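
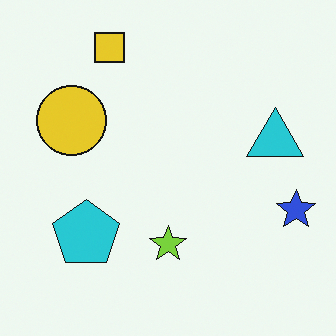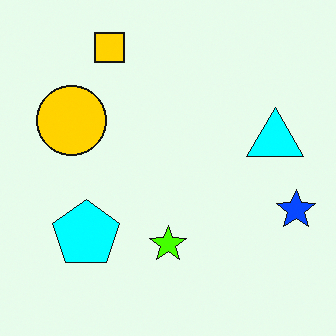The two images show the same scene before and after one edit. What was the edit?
The second image is the first made much more vivid (saturation change).

All colors are more vivid — a global saturation change.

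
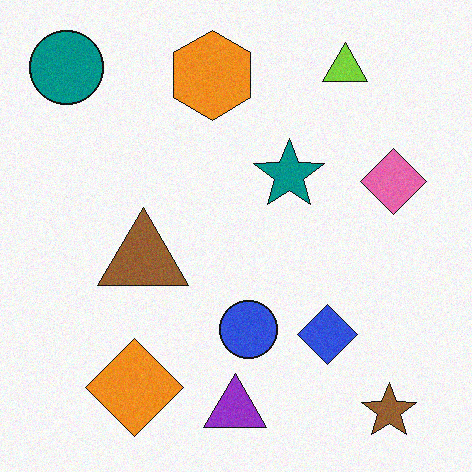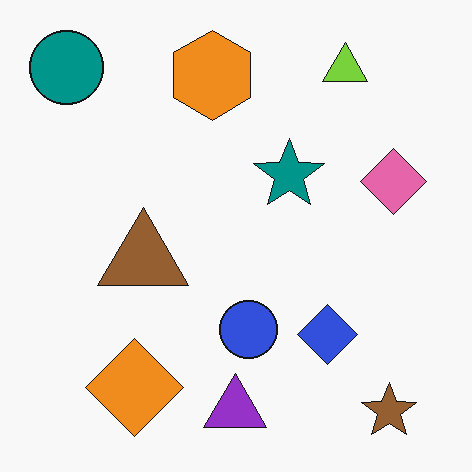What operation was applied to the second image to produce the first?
This is the original image degraded with subtle gaussian noise.

Random speckle covers the whole image, including the flat background.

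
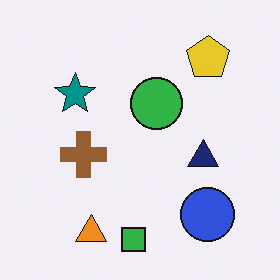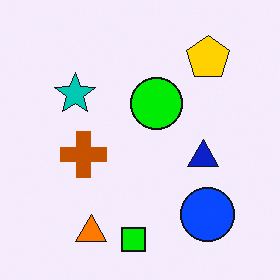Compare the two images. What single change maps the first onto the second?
The transformation is: made much more vivid (saturation change).

All colors are more vivid — a global saturation change.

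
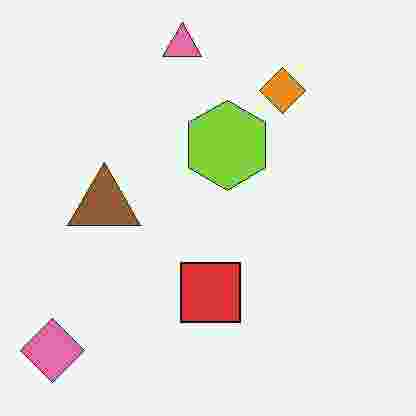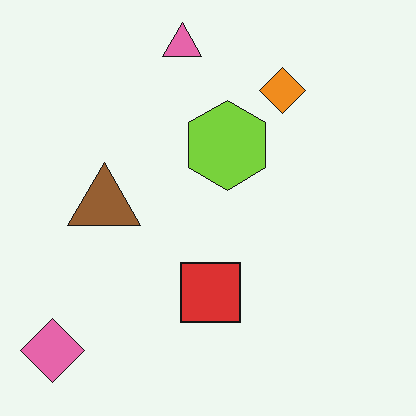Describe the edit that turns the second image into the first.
The image was degraded with heavy JPEG compression.

Blocky 8×8 compression artifacts appear around shape edges and the flat background shows ringing — characteristic JPEG degradation.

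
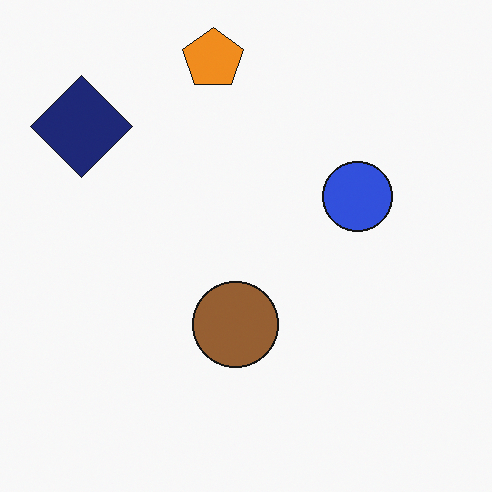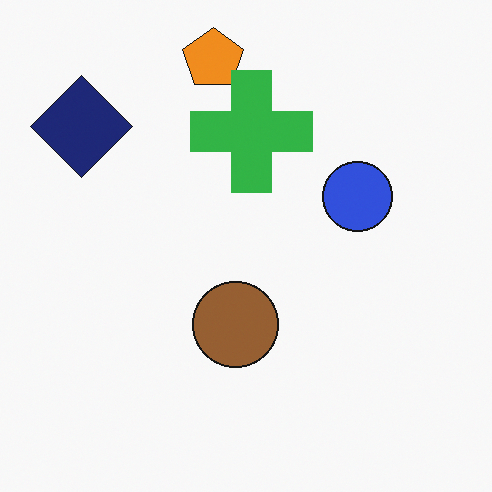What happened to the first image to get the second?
It was overlaid with an additional green cross.

A green cross appears in the second image that is absent from the first.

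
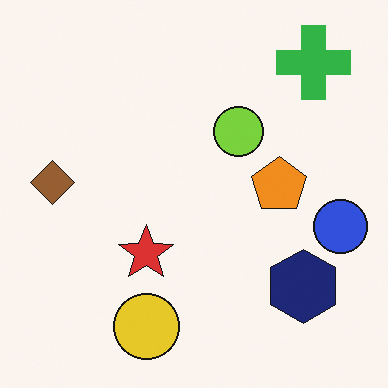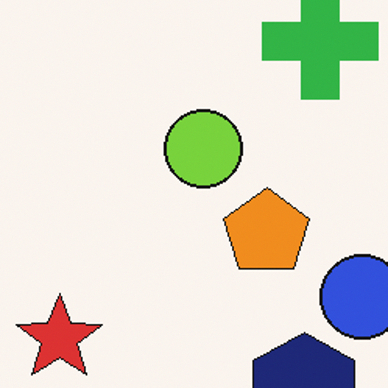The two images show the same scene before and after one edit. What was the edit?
The second image is the first cropped to a modestly smaller region and rescaled.

The visible shapes are larger and the field of view is narrower; shapes near the original edges may be partly or wholly outside the frame — a crop-and-rescale.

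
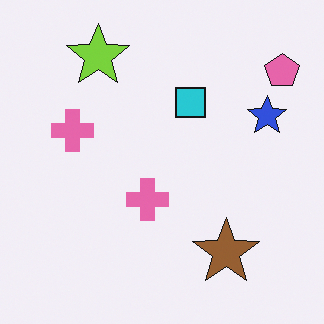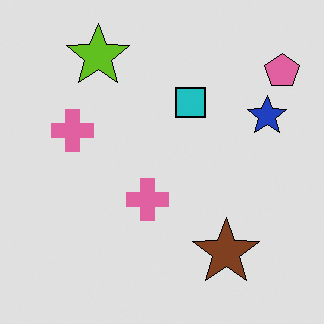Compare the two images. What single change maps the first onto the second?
It was posterized to a reduced palette.

Each flat color has snapped to a coarser quantized level — most visibly, the near-white background has dropped to a flat grey.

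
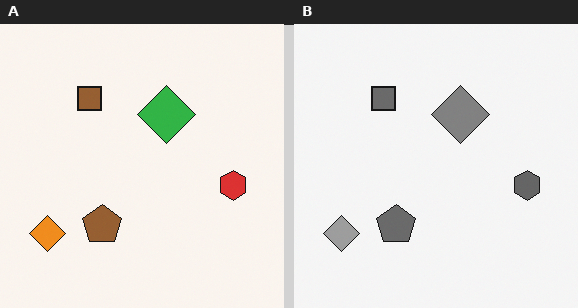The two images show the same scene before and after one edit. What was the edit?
The right (B) image is the left (A) converted to grayscale.

All color is removed — every shape is now a shade of grey.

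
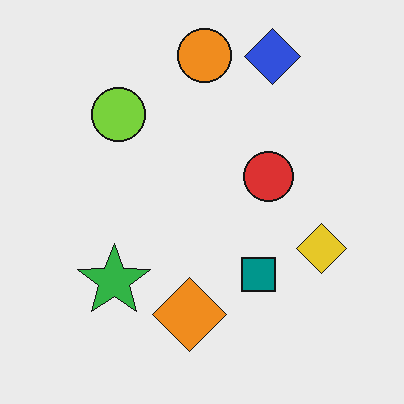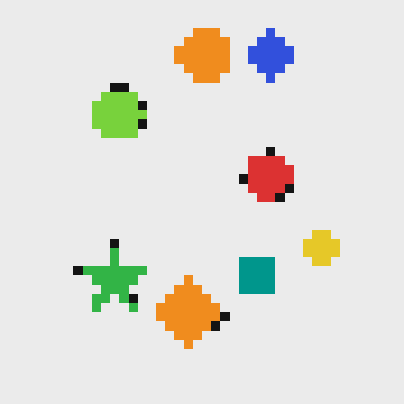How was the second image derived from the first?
The image was coarsely pixelated.

Shapes are reduced to large square blocks; fine edges and outlines are lost — a downscale-then-upscale (mosaic) effect.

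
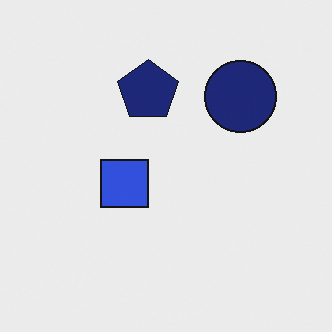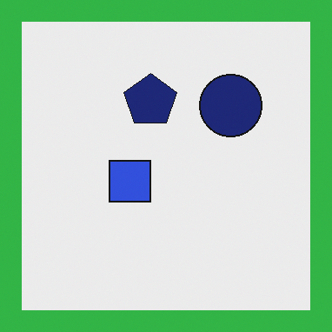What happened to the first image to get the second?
Framed with a green border.

A solid green frame runs around the edge of the second image, with the content slightly shrunk inside it.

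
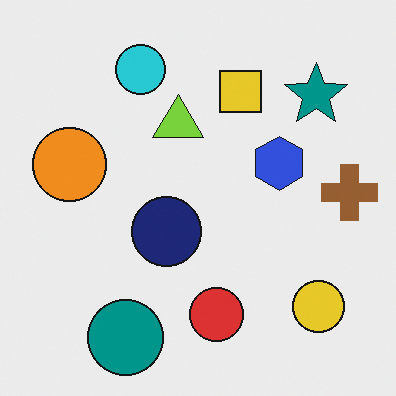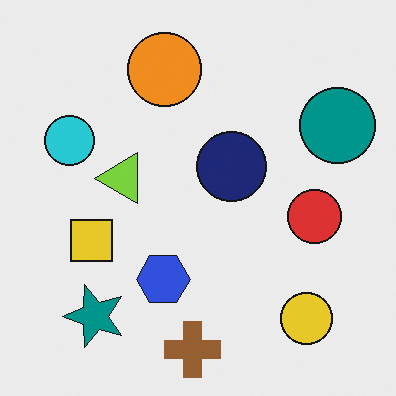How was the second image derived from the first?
The second image is the first transposed (reflected across the top-left ↔ bottom-right diagonal).

Shapes have swapped their row and column positions — what was in the top-right is now in the bottom-left — a diagonal reflection.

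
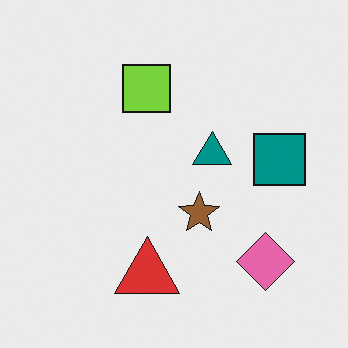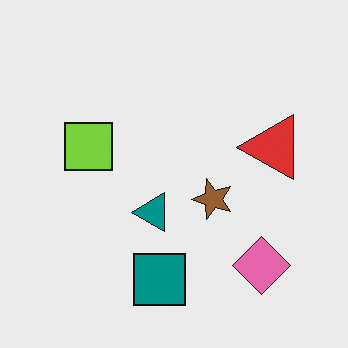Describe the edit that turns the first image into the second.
Transposed (reflected across the top-left ↔ bottom-right diagonal).

Shapes have swapped their row and column positions — what was in the top-right is now in the bottom-left — a diagonal reflection.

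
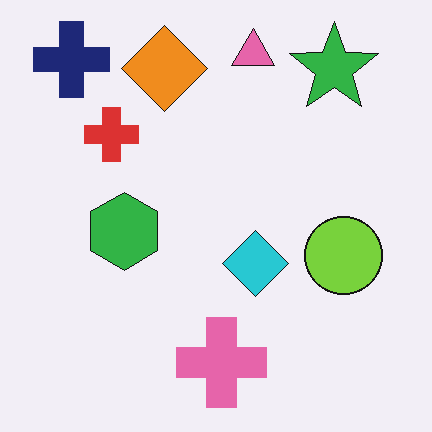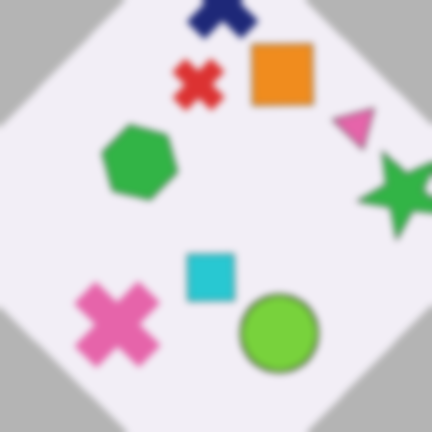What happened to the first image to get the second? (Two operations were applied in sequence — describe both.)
Rotated clockwise by a large amount — several tens of degrees, then noticeably gaussian-blurred.

Every shape is tilted by the same angle and the image corners show triangular fill wedges — a whole-image rotation by a non-right angle. Shape edges and outlines are uniformly softened across the whole image.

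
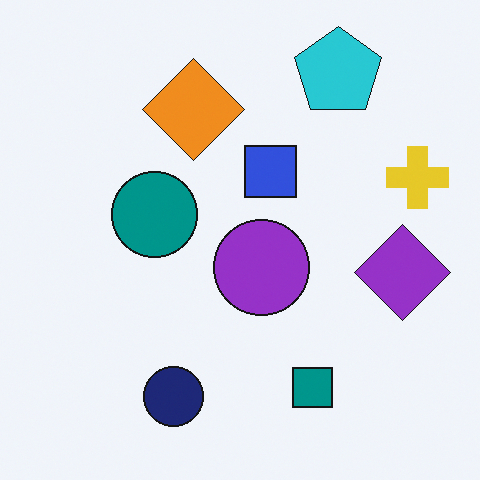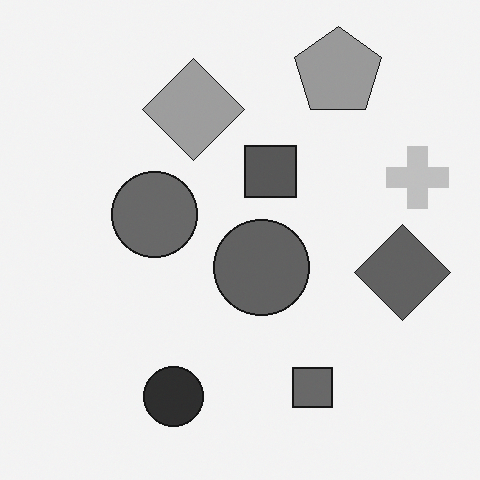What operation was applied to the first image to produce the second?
This is the original image converted to grayscale.

All color is removed — every shape is now a shade of grey.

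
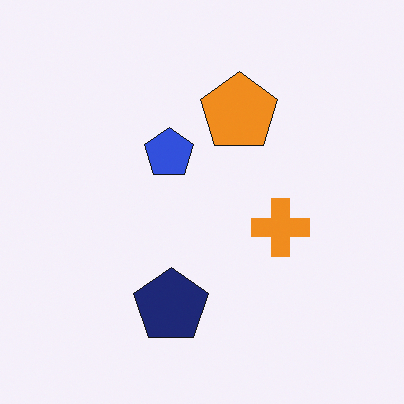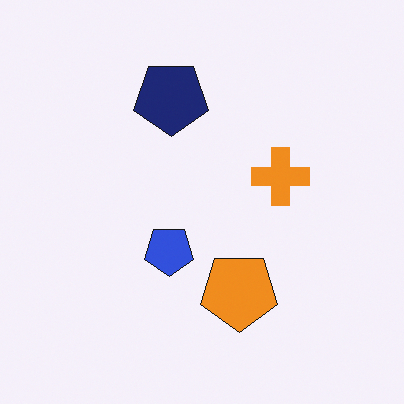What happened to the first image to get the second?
Flipped vertically (top ↔ bottom).

The navy pentagon is in the bottom of the first image and the top of the second — shapes on opposite sides of the horizontal midline have swapped in a mirror flip.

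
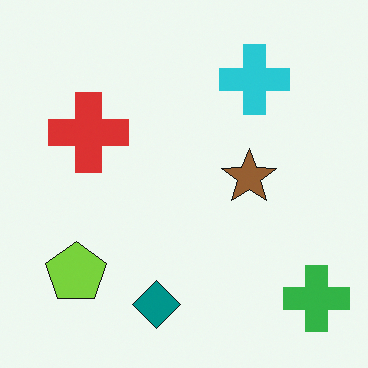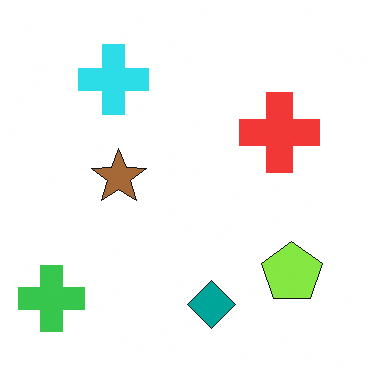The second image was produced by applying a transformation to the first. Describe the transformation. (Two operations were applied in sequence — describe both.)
The transformation is: slightly brightened, then flipped horizontally (left ↔ right).

Every pixel — background and shapes alike — is uniformly brightened. The green cross is in the bottom-right of the first image and the bottom-left of the second — shapes on opposite sides of the vertical midline have swapped in a mirror flip.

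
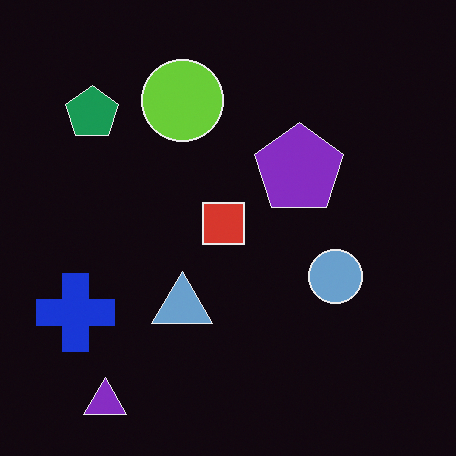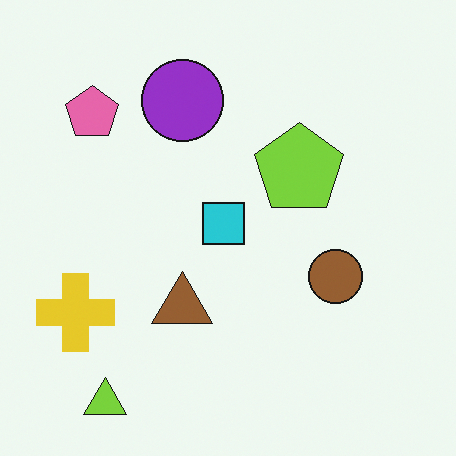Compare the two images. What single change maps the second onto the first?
It was color-inverted (negative).

The light background has become dark and every shape's color is its complement — a photographic negative.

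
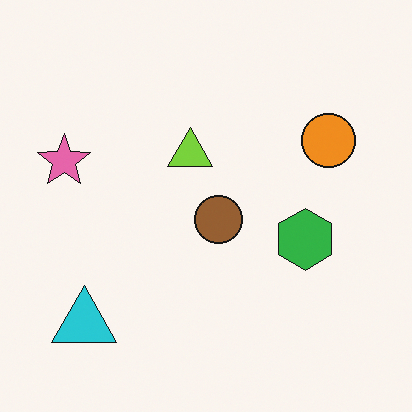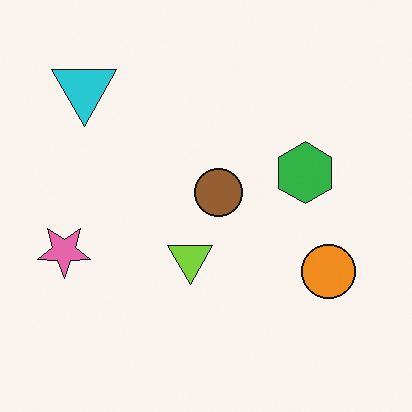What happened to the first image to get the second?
Flipped vertically (top ↔ bottom).

The cyan triangle is in the bottom-left of the first image and the top-left of the second — shapes on opposite sides of the horizontal midline have swapped in a mirror flip.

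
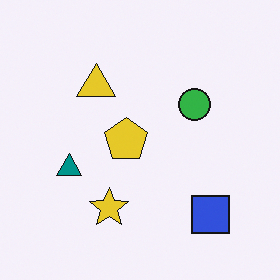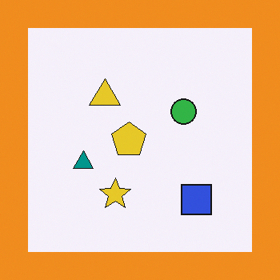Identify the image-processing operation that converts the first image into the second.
The image was framed with a orange border.

A solid orange frame runs around the edge of the second image, with the content slightly shrunk inside it.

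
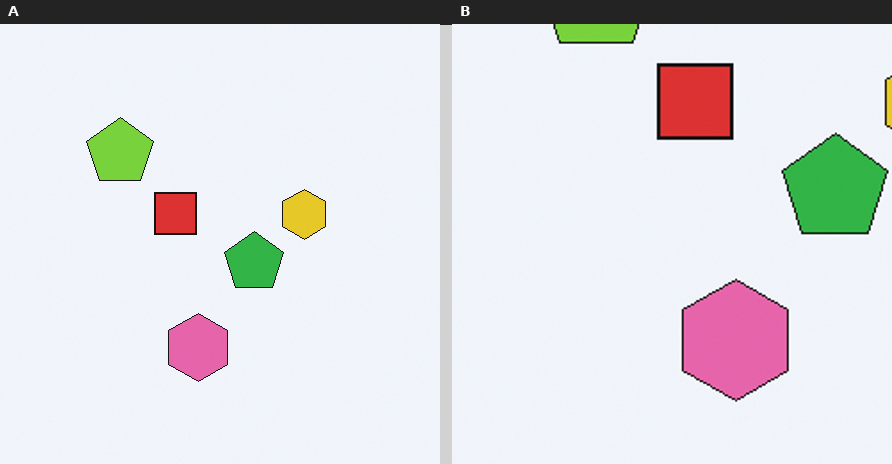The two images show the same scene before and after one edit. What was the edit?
The image was cropped tightly and scaled back up.

The visible shapes are larger and the field of view is narrower; shapes near the original edges may be partly or wholly outside the frame — a crop-and-rescale.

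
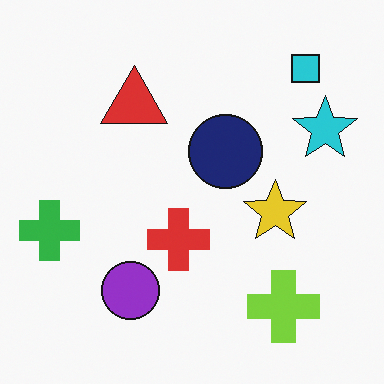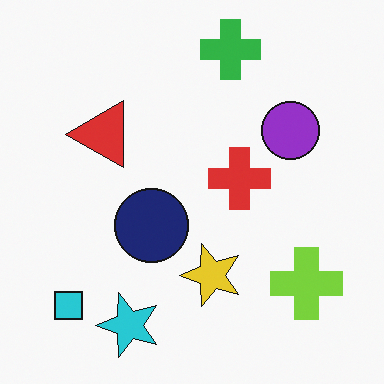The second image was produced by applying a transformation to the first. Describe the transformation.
Transposed (reflected across the top-left ↔ bottom-right diagonal).

Shapes have swapped their row and column positions — what was in the top-right is now in the bottom-left — a diagonal reflection.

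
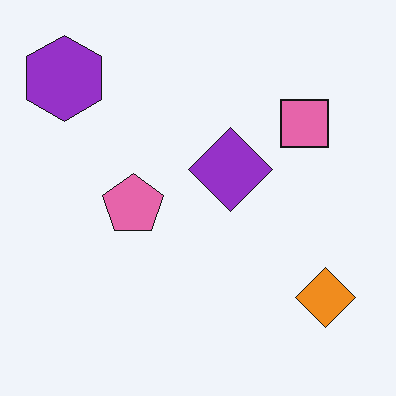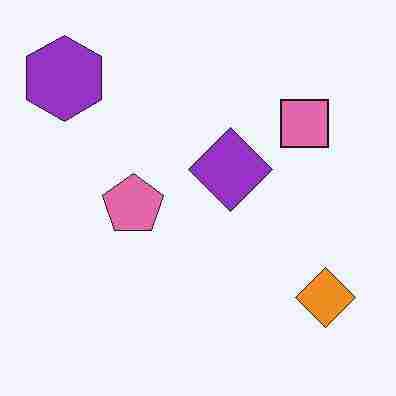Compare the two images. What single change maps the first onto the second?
The transformation is: degraded with heavy JPEG compression.

Blocky 8×8 compression artifacts appear around shape edges and the flat background shows ringing — characteristic JPEG degradation.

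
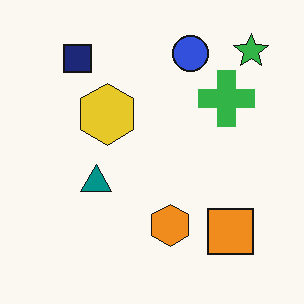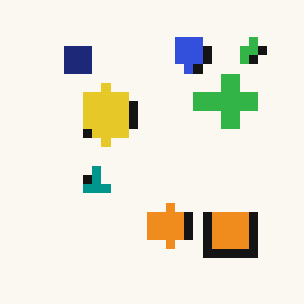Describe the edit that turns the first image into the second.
It was coarsely pixelated.

Shapes are reduced to large square blocks; fine edges and outlines are lost — a downscale-then-upscale (mosaic) effect.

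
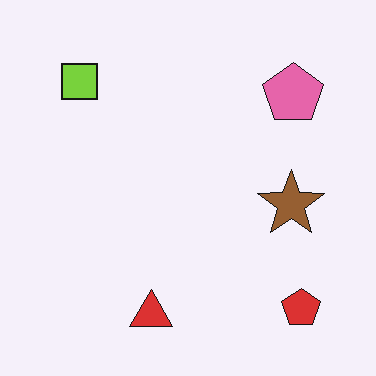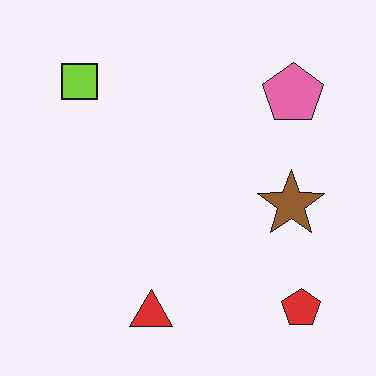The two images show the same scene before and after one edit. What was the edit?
JPEG-compressed with visible artifacts.

Blocky 8×8 compression artifacts appear around shape edges and the flat background shows ringing — characteristic JPEG degradation.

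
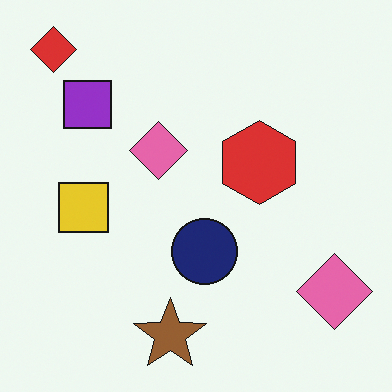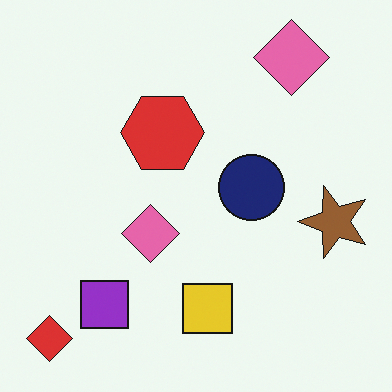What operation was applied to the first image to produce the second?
The image was rotated 90° counter-clockwise.

The red diamond sits in the top-left of the first image and the bottom-left of the second — consistent with a whole-image 90° counter-clockwise rotation.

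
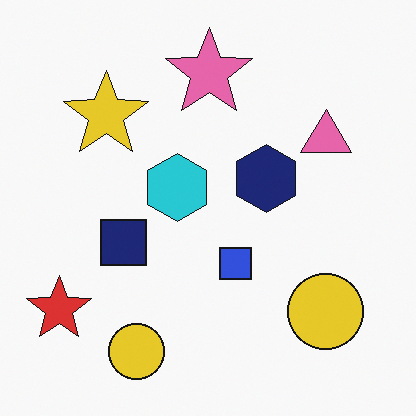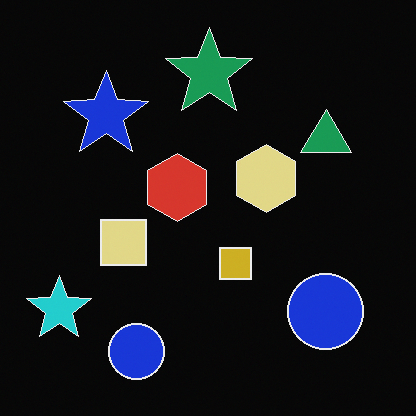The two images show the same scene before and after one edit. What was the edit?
The transformation is: color-inverted (negative).

The light background has become dark and every shape's color is its complement — a photographic negative.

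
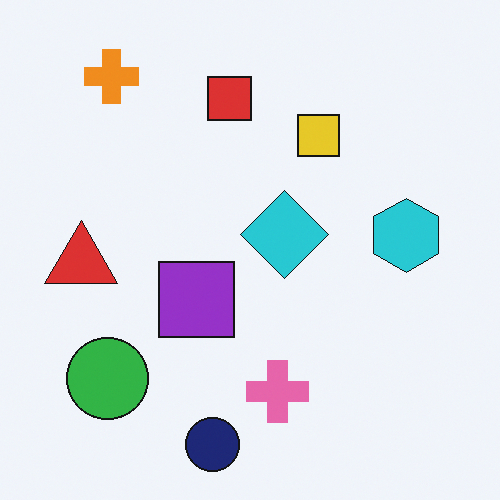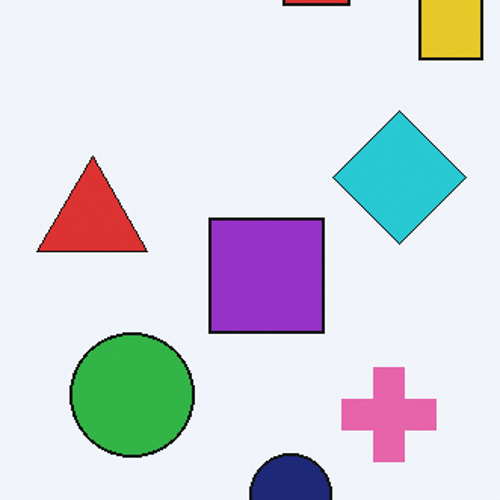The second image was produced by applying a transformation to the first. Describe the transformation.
It was cropped to a modestly smaller region and rescaled.

The visible shapes are larger and the field of view is narrower; shapes near the original edges may be partly or wholly outside the frame — a crop-and-rescale.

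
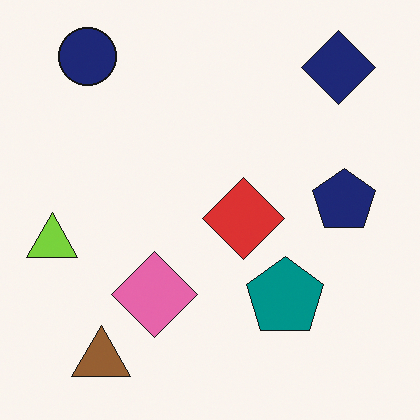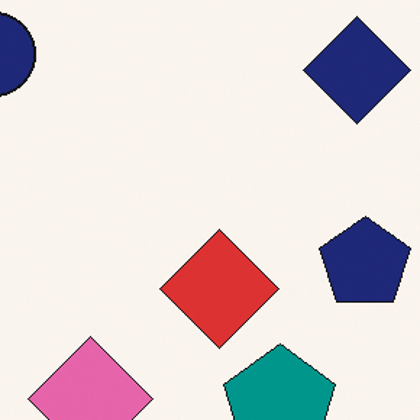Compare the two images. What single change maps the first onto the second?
The second image is the first cropped slightly and scaled back up.

The visible shapes are larger and the field of view is narrower; shapes near the original edges may be partly or wholly outside the frame — a crop-and-rescale.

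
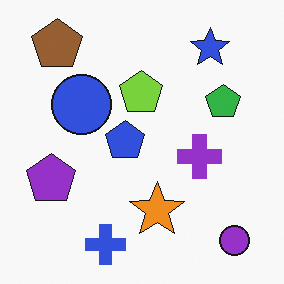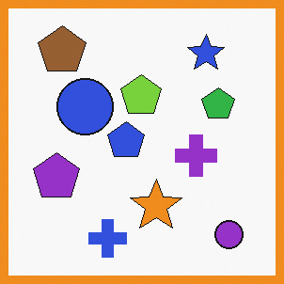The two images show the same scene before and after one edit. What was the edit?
This is the original image framed with a orange border.

A solid orange frame runs around the edge of the second image, with the content slightly shrunk inside it.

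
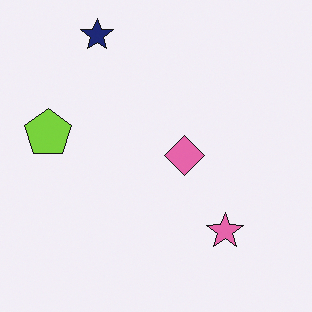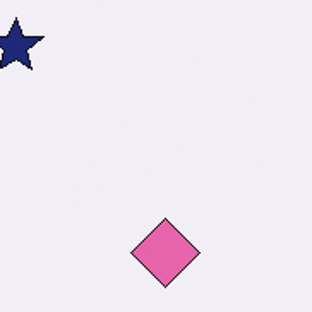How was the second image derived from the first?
The second image is the first cropped to a noticeably smaller region and rescaled.

The visible shapes are larger and the field of view is narrower; shapes near the original edges may be partly or wholly outside the frame — a crop-and-rescale.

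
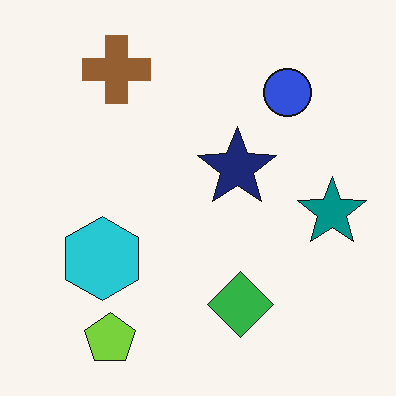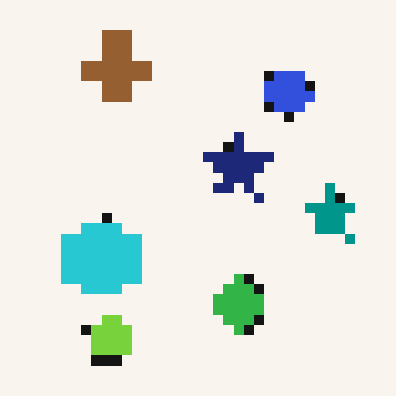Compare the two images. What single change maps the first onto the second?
This is the original image coarsely pixelated.

Shapes are reduced to large square blocks; fine edges and outlines are lost — a downscale-then-upscale (mosaic) effect.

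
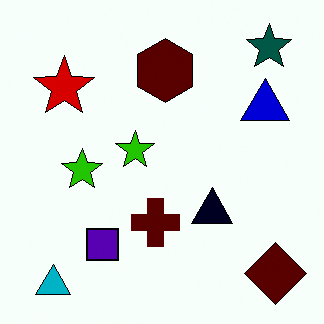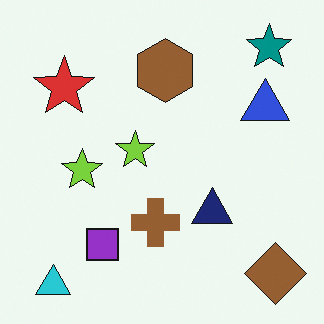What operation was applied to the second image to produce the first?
The image was given much higher contrast.

Tones are pushed away from mid-grey across the whole image — a global contrast change.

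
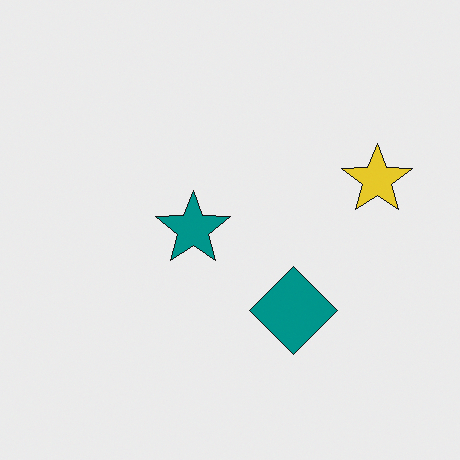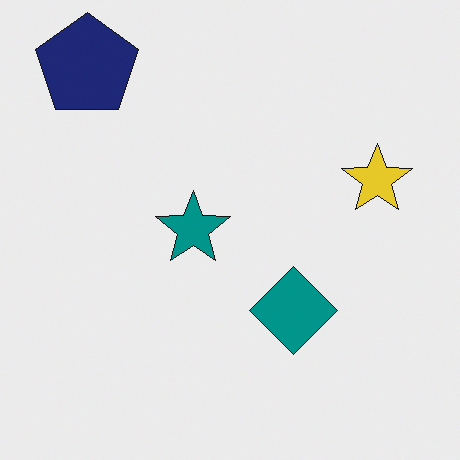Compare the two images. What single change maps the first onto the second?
It was overlaid with an additional navy pentagon.

A navy pentagon appears in the second image that is absent from the first.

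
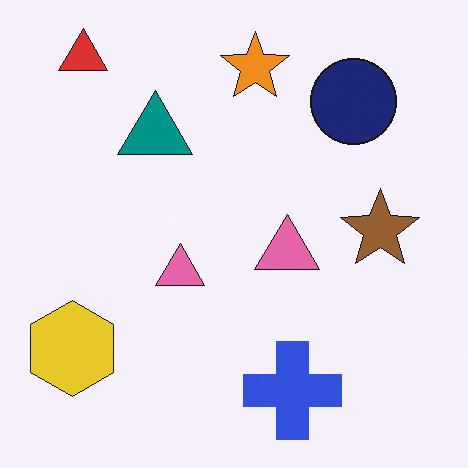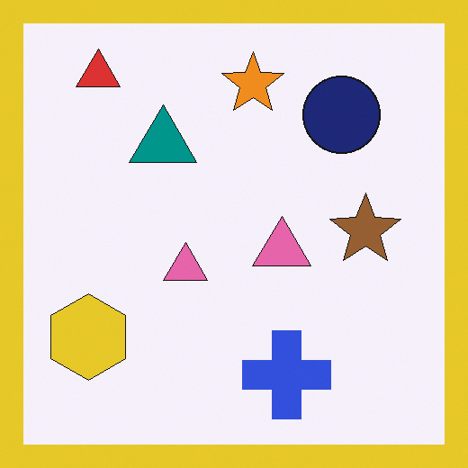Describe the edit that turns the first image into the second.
It was framed with a yellow border.

A solid yellow frame runs around the edge of the second image, with the content slightly shrunk inside it.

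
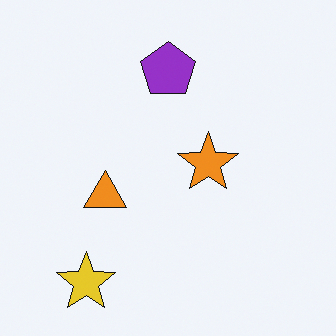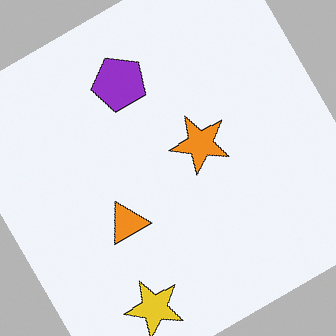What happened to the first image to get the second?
This is the original image rotated counter-clockwise by a large amount — several tens of degrees.

Every shape is tilted by the same angle and the image corners show triangular fill wedges — a whole-image rotation by a non-right angle.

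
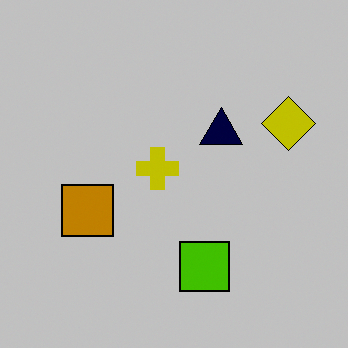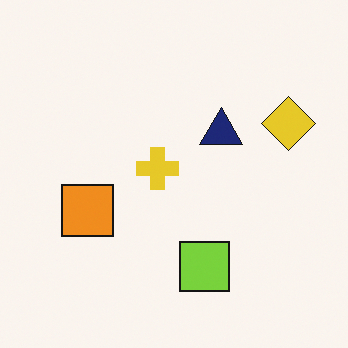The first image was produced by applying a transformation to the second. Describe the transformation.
It was heavily posterized to just a handful of flat colors.

Each flat color has snapped to a coarser quantized level — most visibly, the near-white background has dropped to a flat grey.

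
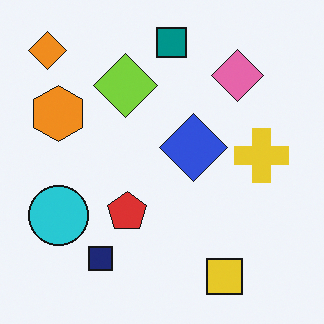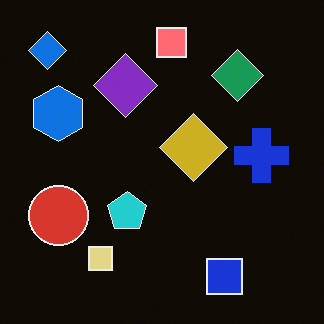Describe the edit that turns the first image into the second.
The image was color-inverted (negative).

The light background has become dark and every shape's color is its complement — a photographic negative.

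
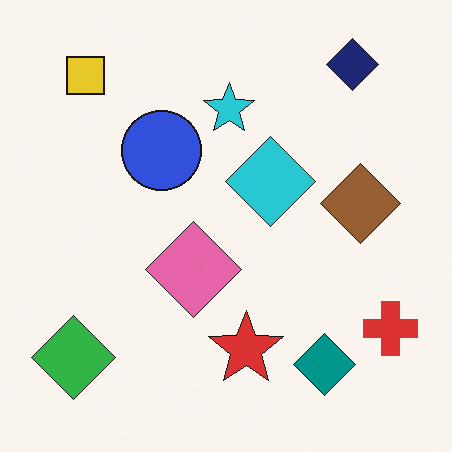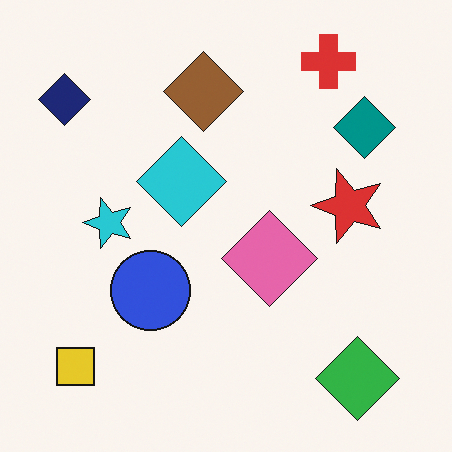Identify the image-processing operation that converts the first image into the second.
The second image is the first rotated 90° counter-clockwise.

The yellow square sits in the top-left of the first image and the bottom-left of the second — consistent with a whole-image 90° counter-clockwise rotation.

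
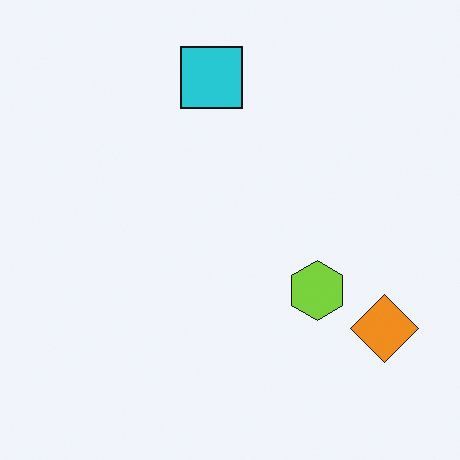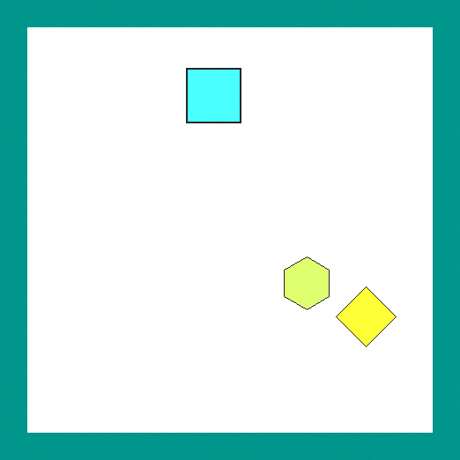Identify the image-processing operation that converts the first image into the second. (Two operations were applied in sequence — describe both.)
This is the original image substantially brightened, then framed with a teal border.

Every pixel — background and shapes alike — is uniformly brightened. A solid teal frame runs around the edge of the second image, with the content slightly shrunk inside it.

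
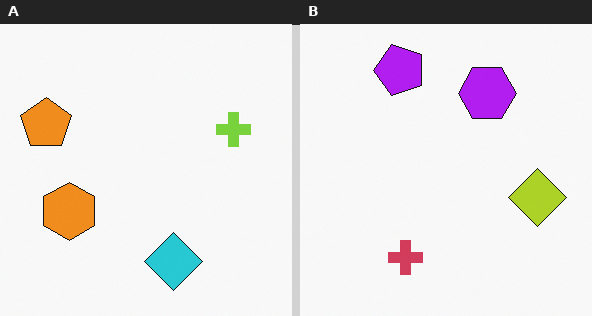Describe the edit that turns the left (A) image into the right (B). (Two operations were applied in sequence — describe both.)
Hue-shifted through roughly half the color wheel, then transposed (reflected across the top-left ↔ bottom-right diagonal).

Every shape's color has rotated by the same amount around the hue wheel — a uniform hue shift. Shapes have swapped their row and column positions — what was in the top-right is now in the bottom-left — a diagonal reflection.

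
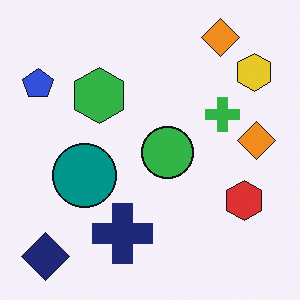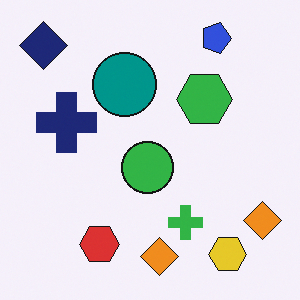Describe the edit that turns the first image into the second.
The image was rotated 90° clockwise.

The navy diamond sits in the bottom-left of the first image and the top-left of the second — consistent with a whole-image 90° clockwise rotation.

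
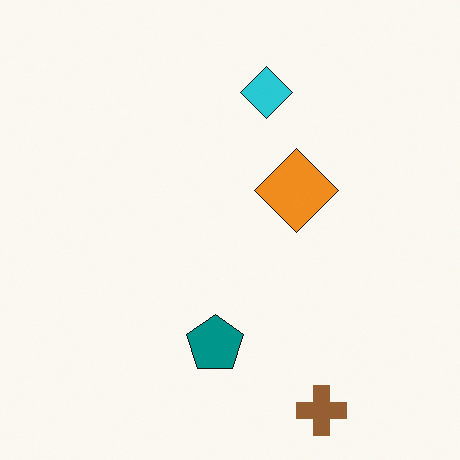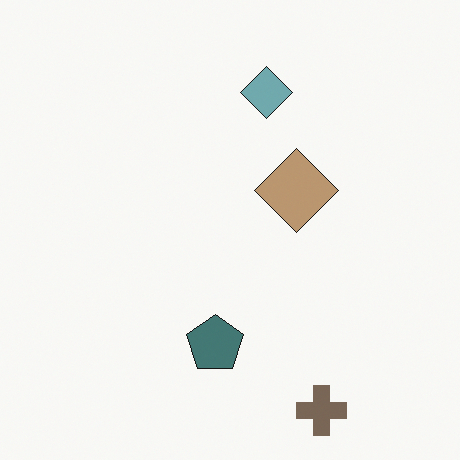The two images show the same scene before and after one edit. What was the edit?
Heavily desaturated.

All colors are more muted and greyish — a global saturation change.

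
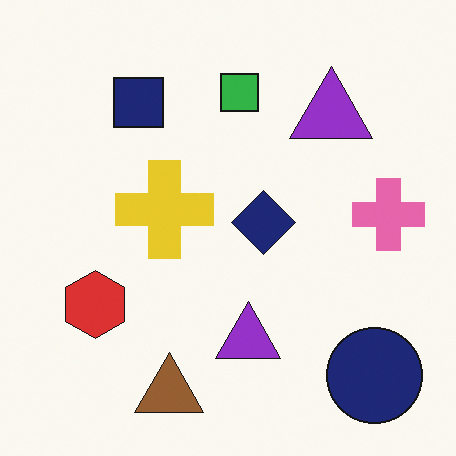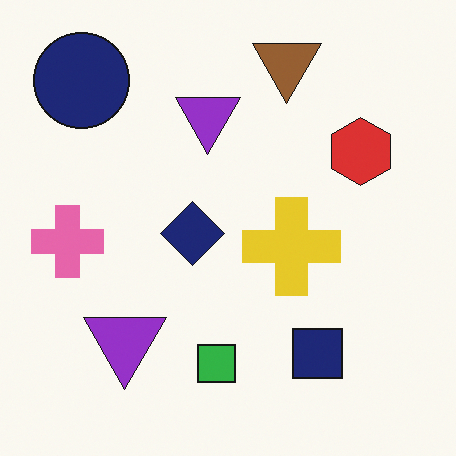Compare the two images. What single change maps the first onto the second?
Rotated 180°.

The navy circle sits in the bottom-right of the first image and the top-left of the second — consistent with a whole-image 180° rotation.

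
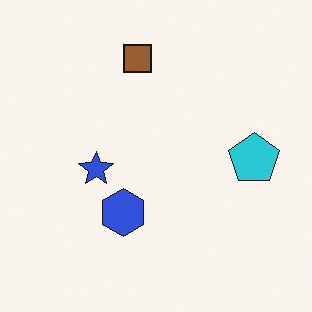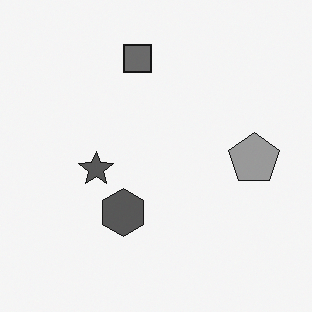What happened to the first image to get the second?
The transformation is: converted to grayscale.

All color is removed — every shape is now a shade of grey.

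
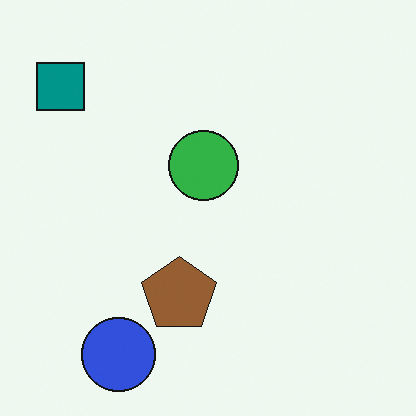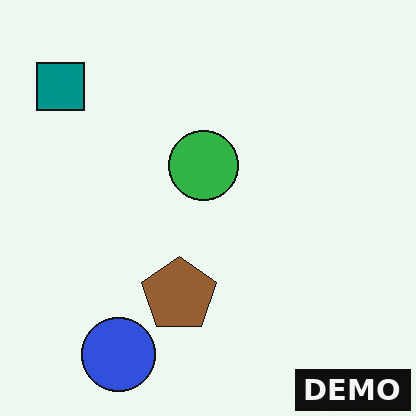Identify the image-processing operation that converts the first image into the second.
It was watermarked with the text "DEMO" in the lower-right corner.

A dark label reading "DEMO" appears in the lower-right corner.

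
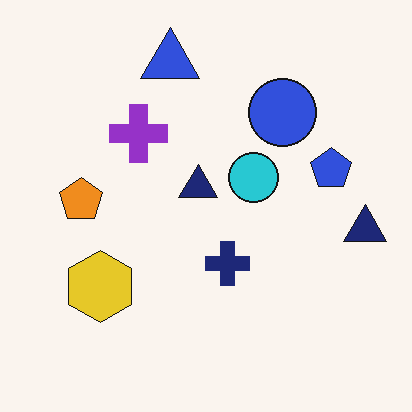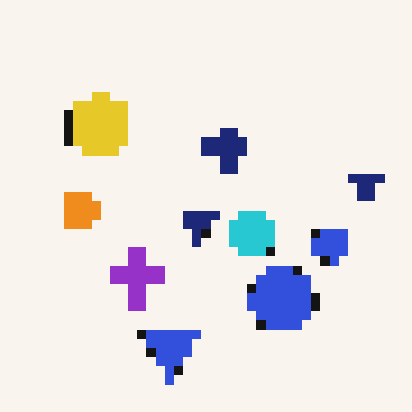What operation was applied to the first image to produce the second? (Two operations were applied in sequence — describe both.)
It was coarsely pixelated, then flipped vertically (top ↔ bottom).

Shapes are reduced to large square blocks; fine edges and outlines are lost — a downscale-then-upscale (mosaic) effect. The blue triangle is in the top of the first image and the bottom of the second — shapes on opposite sides of the horizontal midline have swapped in a mirror flip.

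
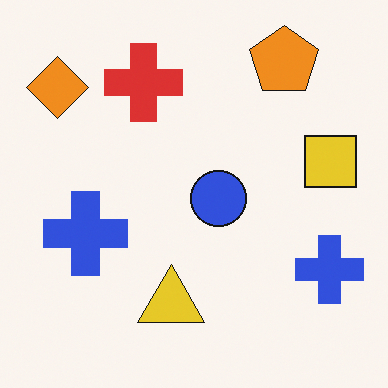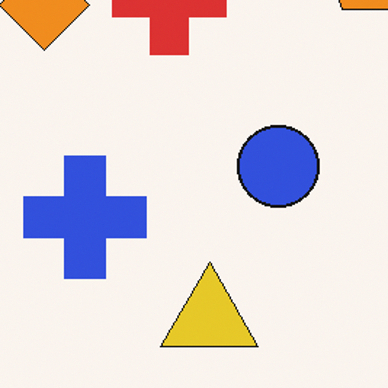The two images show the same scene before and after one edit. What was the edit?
The second image is the first cropped to a modestly smaller region and rescaled.

The visible shapes are larger and the field of view is narrower; shapes near the original edges may be partly or wholly outside the frame — a crop-and-rescale.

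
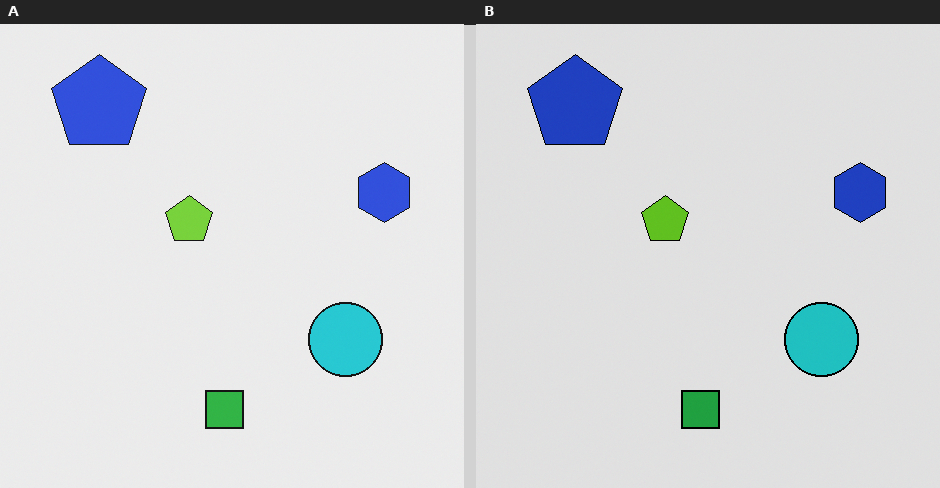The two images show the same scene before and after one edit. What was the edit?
The transformation is: moderately posterized.

Each flat color has snapped to a coarser quantized level — most visibly, the near-white background has dropped to a flat grey.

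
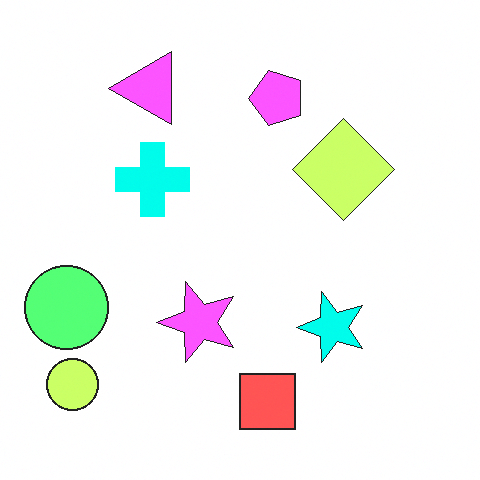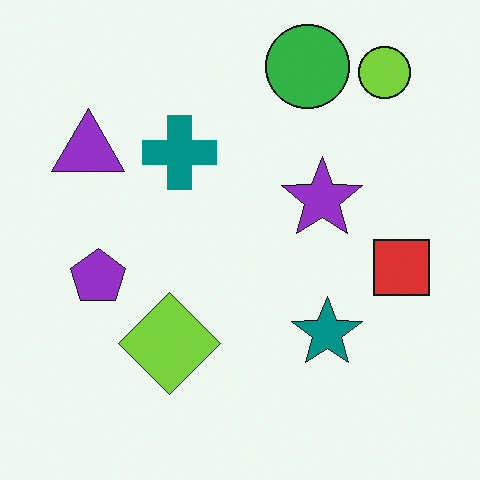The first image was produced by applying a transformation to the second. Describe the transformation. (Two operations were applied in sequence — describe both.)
The first image is the second transposed (reflected across the top-left ↔ bottom-right diagonal), then noticeably brightened.

Shapes have swapped their row and column positions — what was in the top-right is now in the bottom-left — a diagonal reflection. Every pixel — background and shapes alike — is uniformly brightened.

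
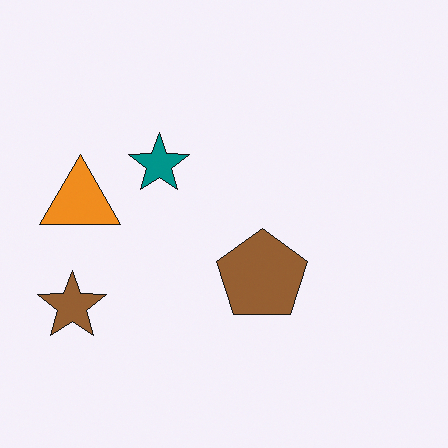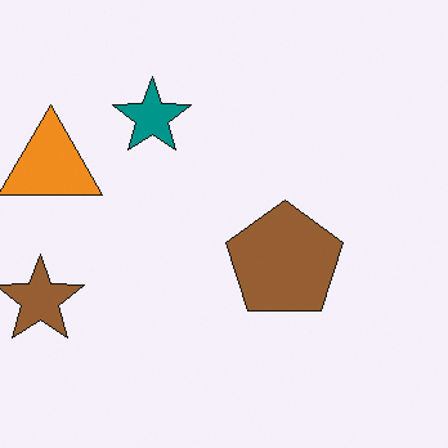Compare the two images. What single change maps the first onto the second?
It was cropped to a modestly smaller region and rescaled.

The visible shapes are larger and the field of view is narrower; shapes near the original edges may be partly or wholly outside the frame — a crop-and-rescale.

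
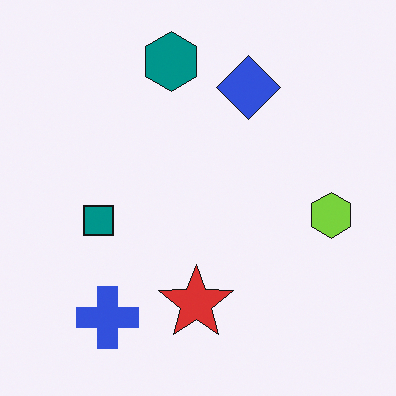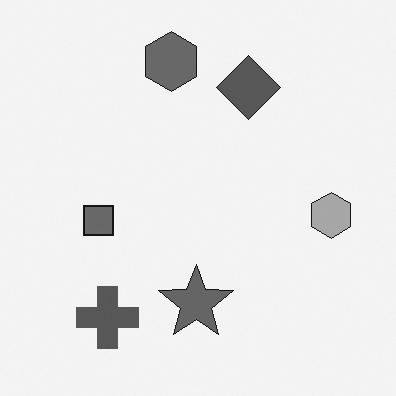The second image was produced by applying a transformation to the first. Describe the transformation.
This is the original image converted to grayscale.

All color is removed — every shape is now a shade of grey.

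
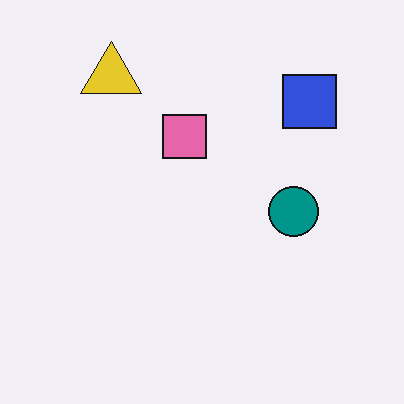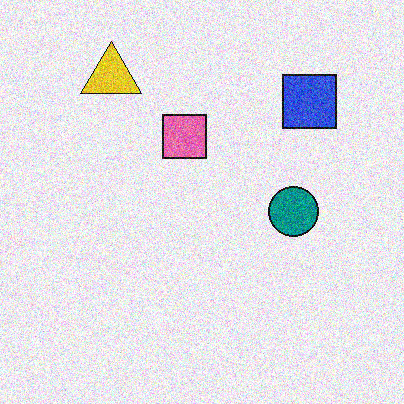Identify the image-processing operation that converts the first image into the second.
This is the original image degraded with heavy additive noise.

Random speckle covers the whole image, including the flat background.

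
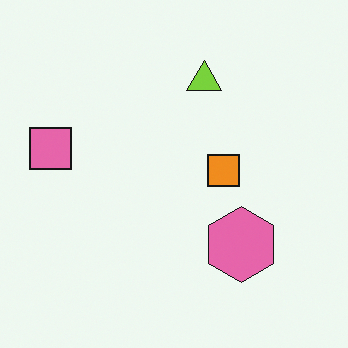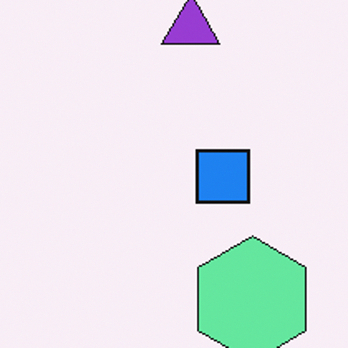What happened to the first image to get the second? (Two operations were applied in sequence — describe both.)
Hue-shifted by a large amount, then cropped tightly and scaled back up.

Every shape's color has rotated by the same amount around the hue wheel — a uniform hue shift. The visible shapes are larger and the field of view is narrower; shapes near the original edges may be partly or wholly outside the frame — a crop-and-rescale.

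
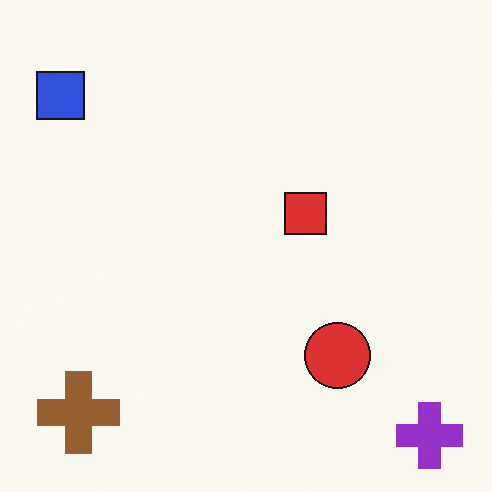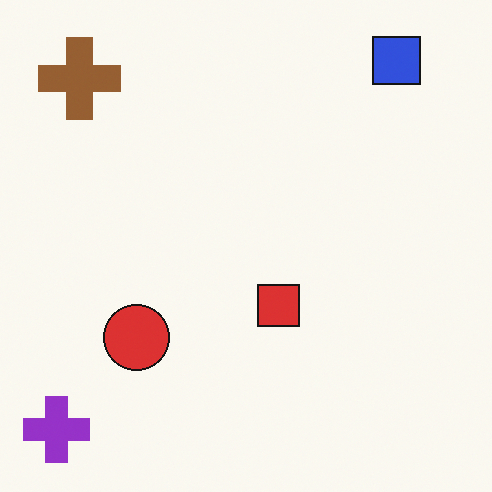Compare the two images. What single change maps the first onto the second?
The second image is the first rotated 90° clockwise.

The purple cross sits in the bottom-right of the first image and the bottom-left of the second — consistent with a whole-image 90° clockwise rotation.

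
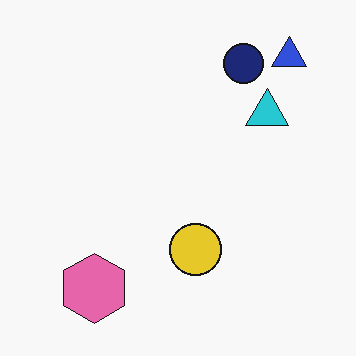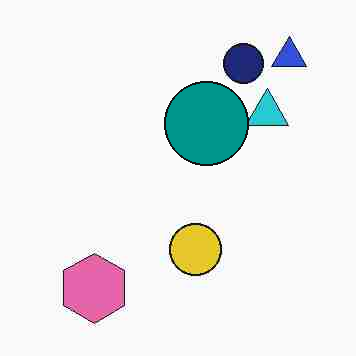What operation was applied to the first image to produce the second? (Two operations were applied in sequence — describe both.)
This is the original image degraded with heavy JPEG compression, then overlaid with an additional teal circle.

Blocky 8×8 compression artifacts appear around shape edges and the flat background shows ringing — characteristic JPEG degradation. A teal circle appears in the second image that is absent from the first.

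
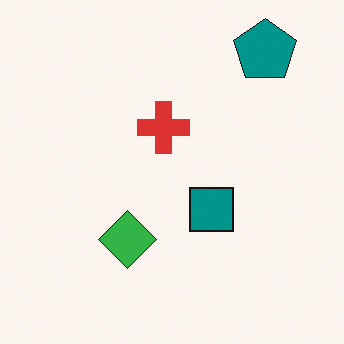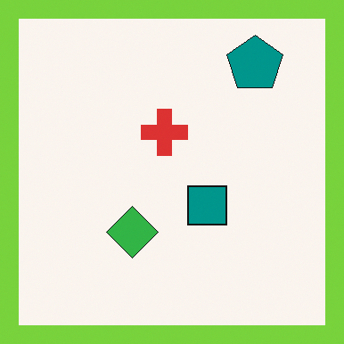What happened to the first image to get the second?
Framed with a lime border.

A solid lime frame runs around the edge of the second image, with the content slightly shrunk inside it.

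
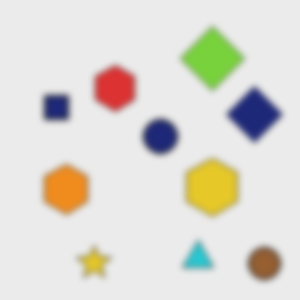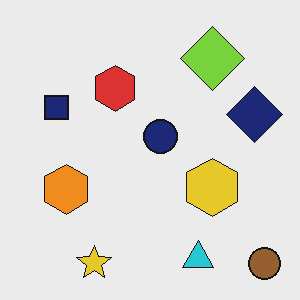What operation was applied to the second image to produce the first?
The image was moderately blurred.

Shape edges and outlines are uniformly softened across the whole image.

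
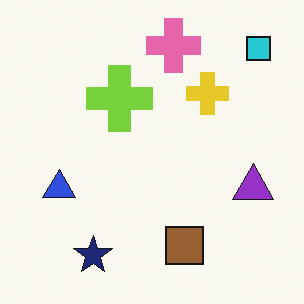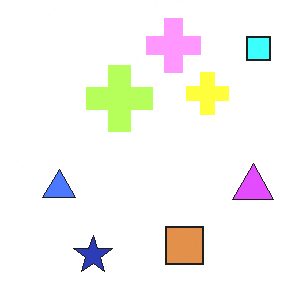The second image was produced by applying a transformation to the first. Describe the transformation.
It was brightened a lot.

Every pixel — background and shapes alike — is uniformly brightened.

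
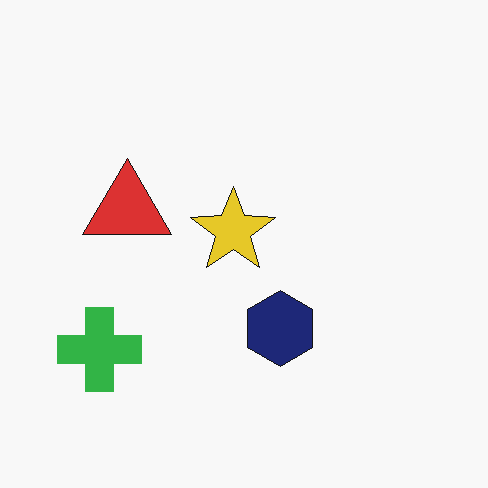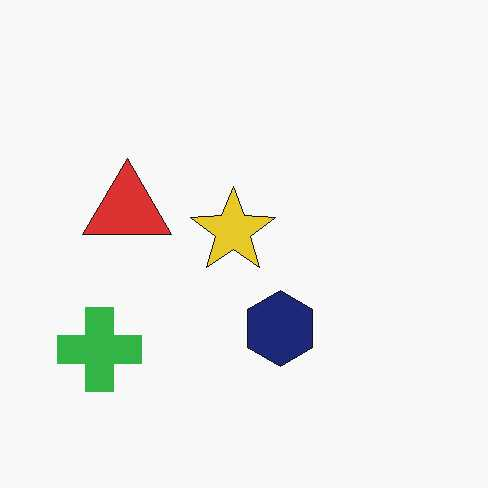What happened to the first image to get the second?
The transformation is: JPEG-compressed with visible artifacts.

Blocky 8×8 compression artifacts appear around shape edges and the flat background shows ringing — characteristic JPEG degradation.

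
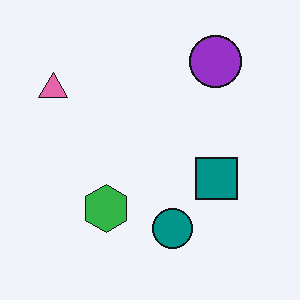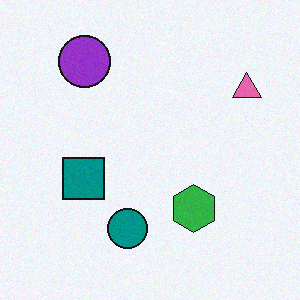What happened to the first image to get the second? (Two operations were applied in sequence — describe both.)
The second image is the first flipped horizontally (left ↔ right), then degraded with light additive noise.

The pink triangle is in the top-left of the first image and the top-right of the second — shapes on opposite sides of the vertical midline have swapped in a mirror flip. Random speckle covers the whole image, including the flat background.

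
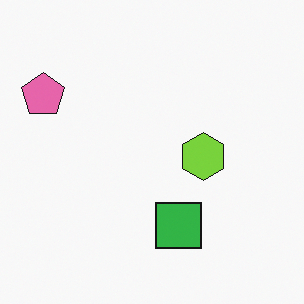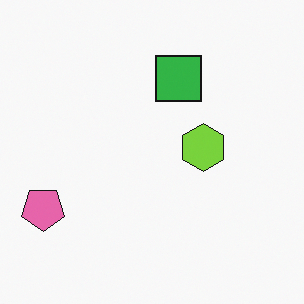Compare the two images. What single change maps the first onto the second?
Flipped vertically (top ↔ bottom).

The green square is in the bottom of the first image and the top of the second — shapes on opposite sides of the horizontal midline have swapped in a mirror flip.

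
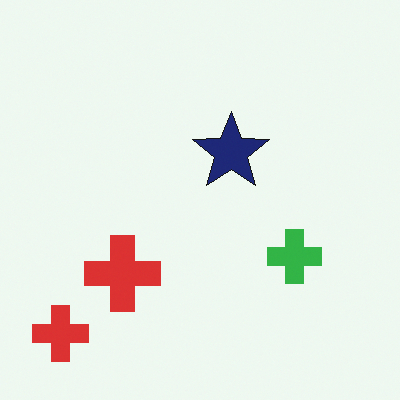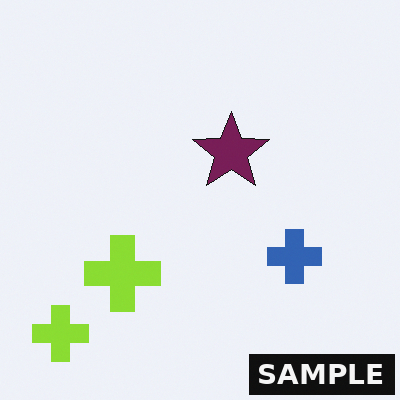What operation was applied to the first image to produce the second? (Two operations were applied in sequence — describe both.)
Hue-shifted through roughly a third of the color wheel, then watermarked with the text "SAMPLE" in the lower-right corner.

Every shape's color has rotated by the same amount around the hue wheel — a uniform hue shift. A dark label reading "SAMPLE" appears in the lower-right corner.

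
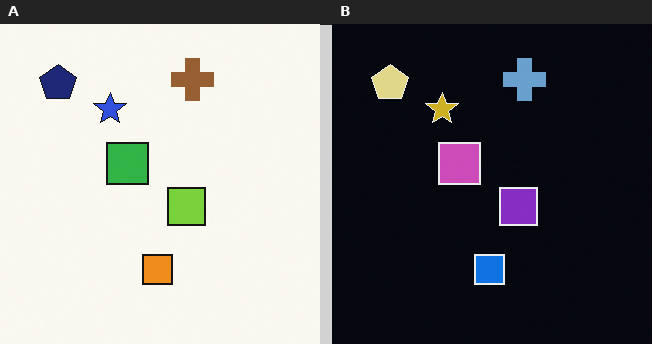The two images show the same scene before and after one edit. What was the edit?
The image was color-inverted (negative).

The light background has become dark and every shape's color is its complement — a photographic negative.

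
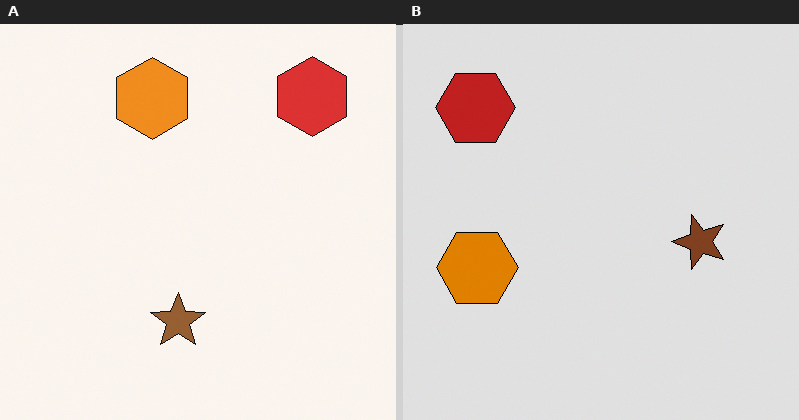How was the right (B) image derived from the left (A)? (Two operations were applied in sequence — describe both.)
The image was rotated 90° counter-clockwise, then posterized to a reduced palette.

The red hexagon sits in the top-right of the left (A) image and the top-left of the right (B) — consistent with a whole-image 90° counter-clockwise rotation. Each flat color has snapped to a coarser quantized level — most visibly, the near-white background has dropped to a flat grey.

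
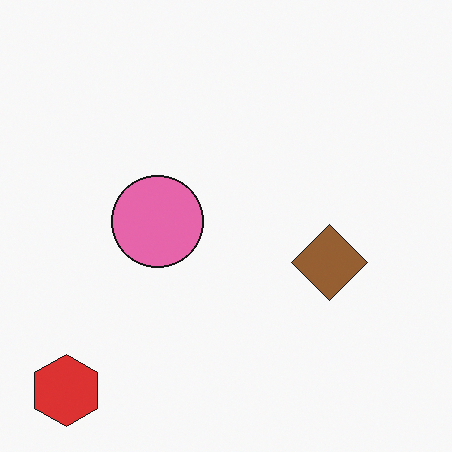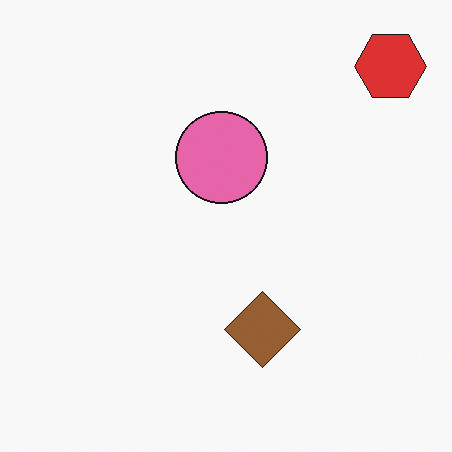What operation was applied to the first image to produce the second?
The second image is the first transposed (reflected across the top-left ↔ bottom-right diagonal).

Shapes have swapped their row and column positions — what was in the top-right is now in the bottom-left — a diagonal reflection.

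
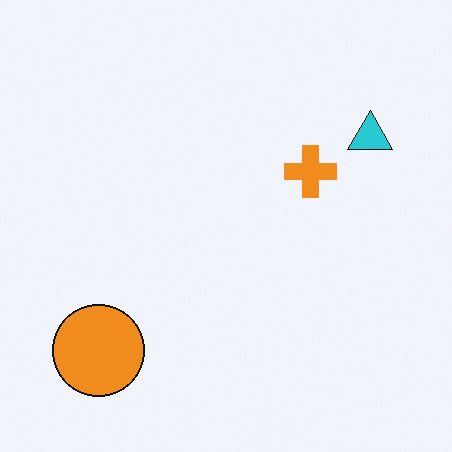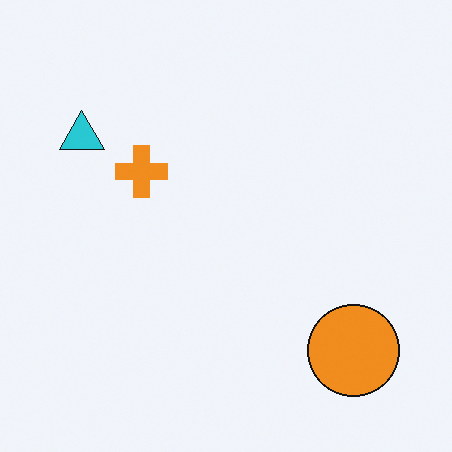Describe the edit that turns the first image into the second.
The image was flipped horizontally (left ↔ right).

The cyan triangle is in the top-right of the first image and the top-left of the second — shapes on opposite sides of the vertical midline have swapped in a mirror flip.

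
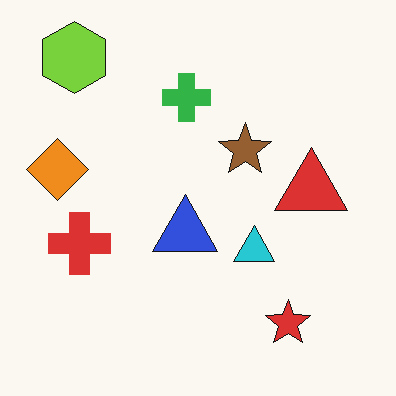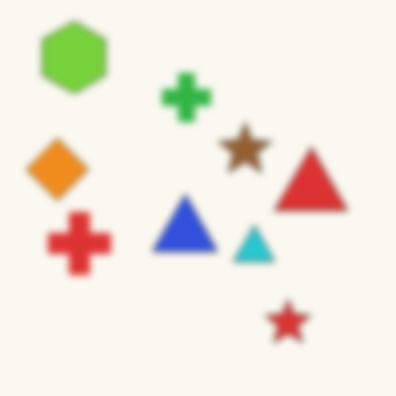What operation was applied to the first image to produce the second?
The transformation is: moderately blurred.

Shape edges and outlines are uniformly softened across the whole image.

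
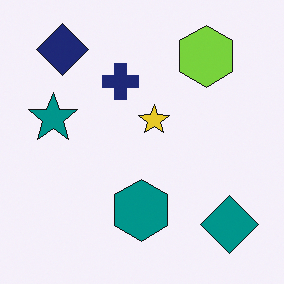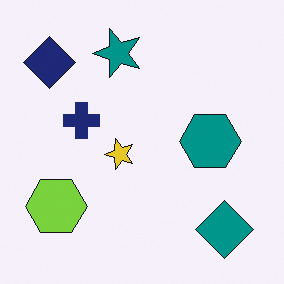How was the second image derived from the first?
This is the original image transposed (reflected across the top-left ↔ bottom-right diagonal).

Shapes have swapped their row and column positions — what was in the top-right is now in the bottom-left — a diagonal reflection.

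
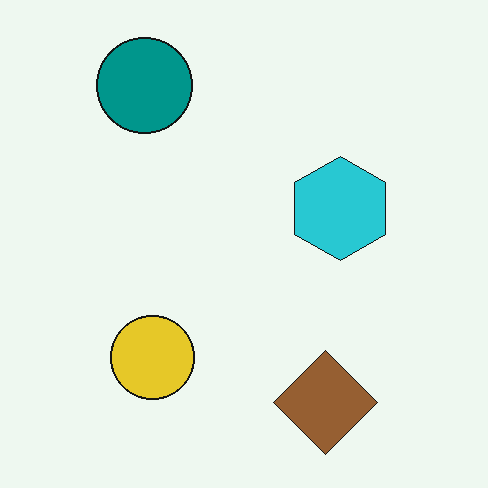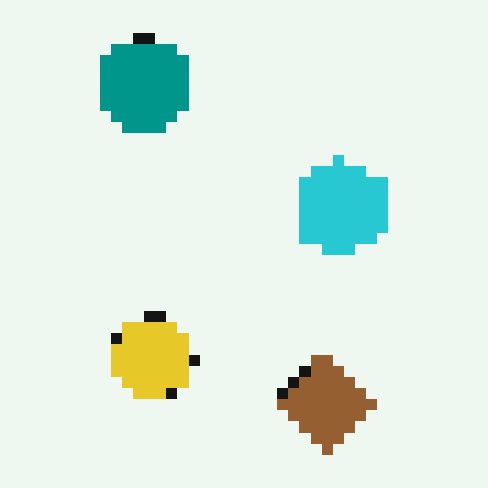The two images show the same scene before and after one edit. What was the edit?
This is the original image heavily pixelated into large blocks.

Shapes are reduced to large square blocks; fine edges and outlines are lost — a downscale-then-upscale (mosaic) effect.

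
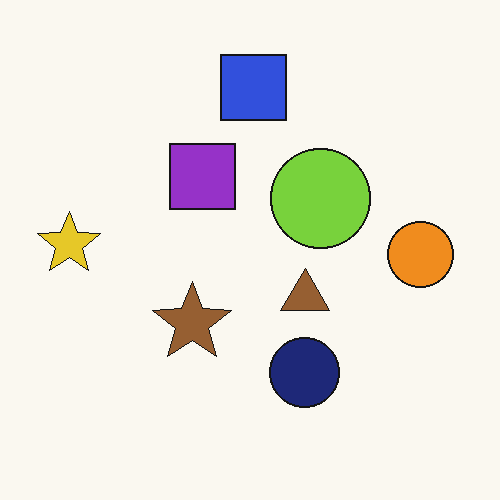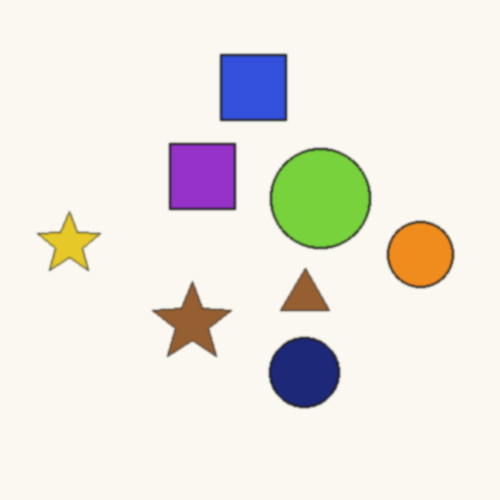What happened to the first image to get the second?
This is the original image given a subtle gaussian blur.

Shape edges and outlines are uniformly softened across the whole image.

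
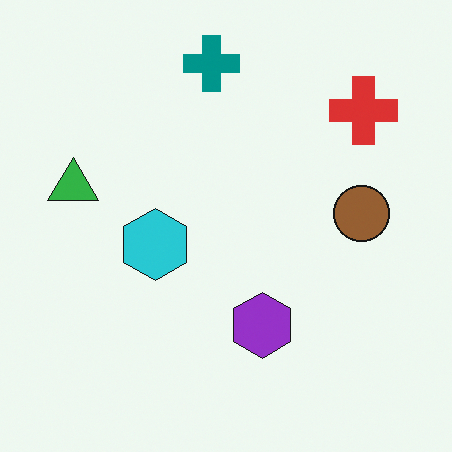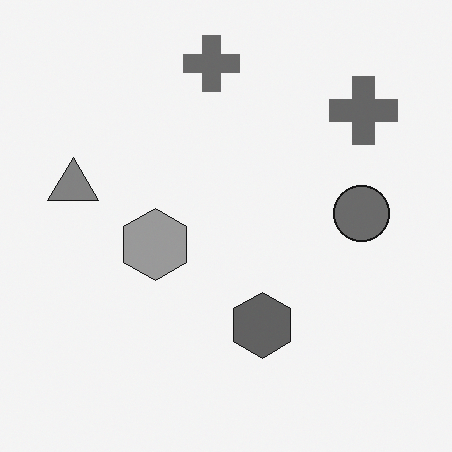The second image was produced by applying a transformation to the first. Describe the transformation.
The transformation is: converted to grayscale.

All color is removed — every shape is now a shade of grey.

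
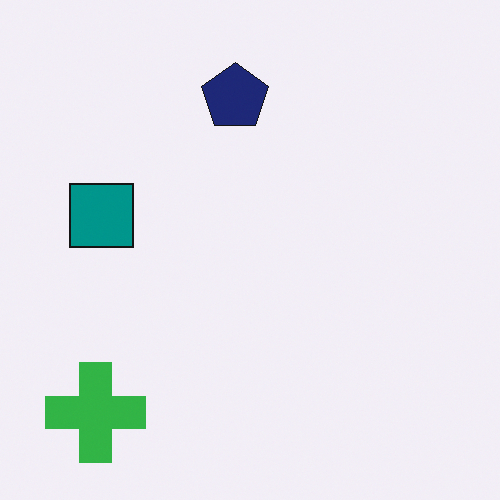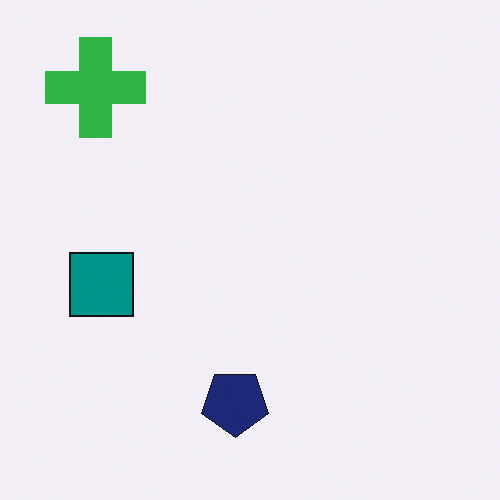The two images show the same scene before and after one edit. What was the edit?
The transformation is: flipped vertically (top ↔ bottom).

The green cross is in the bottom-left of the first image and the top-left of the second — shapes on opposite sides of the horizontal midline have swapped in a mirror flip.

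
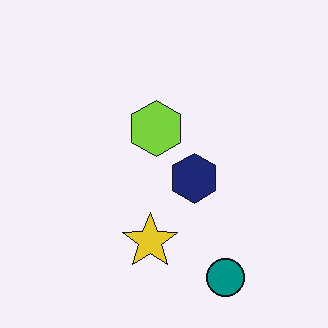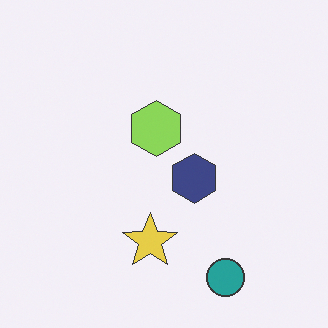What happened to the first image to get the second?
Given slightly reduced contrast.

Tones are pushed toward mid-grey across the whole image — a global contrast change.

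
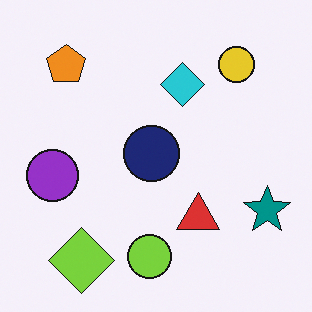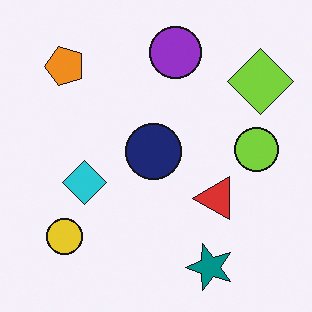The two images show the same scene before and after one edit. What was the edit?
It was transposed (reflected across the top-left ↔ bottom-right diagonal).

Shapes have swapped their row and column positions — what was in the top-right is now in the bottom-left — a diagonal reflection.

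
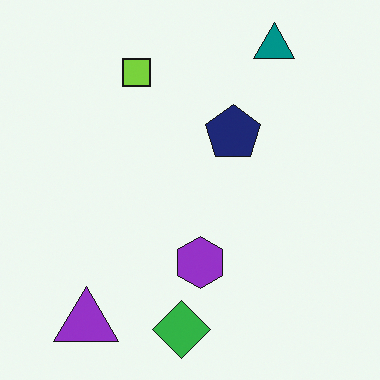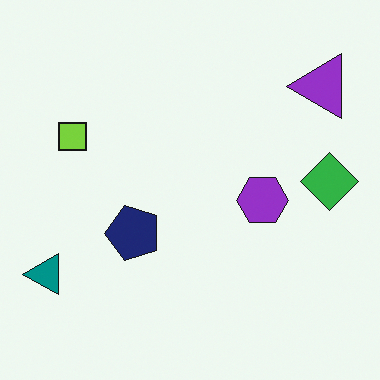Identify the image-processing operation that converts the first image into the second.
Transposed (reflected across the top-left ↔ bottom-right diagonal).

Shapes have swapped their row and column positions — what was in the top-right is now in the bottom-left — a diagonal reflection.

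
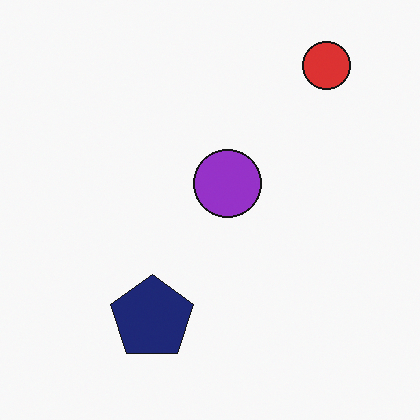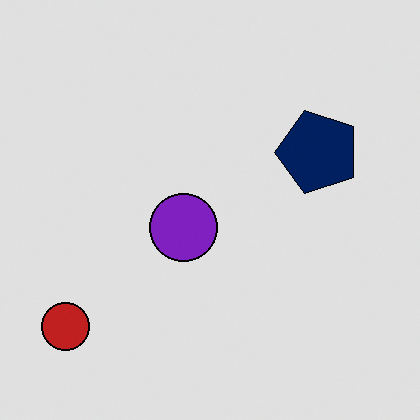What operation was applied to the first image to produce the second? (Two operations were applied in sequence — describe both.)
Transposed (reflected across the top-left ↔ bottom-right diagonal), then posterized to a reduced palette.

Shapes have swapped their row and column positions — what was in the top-right is now in the bottom-left — a diagonal reflection. Each flat color has snapped to a coarser quantized level — most visibly, the near-white background has dropped to a flat grey.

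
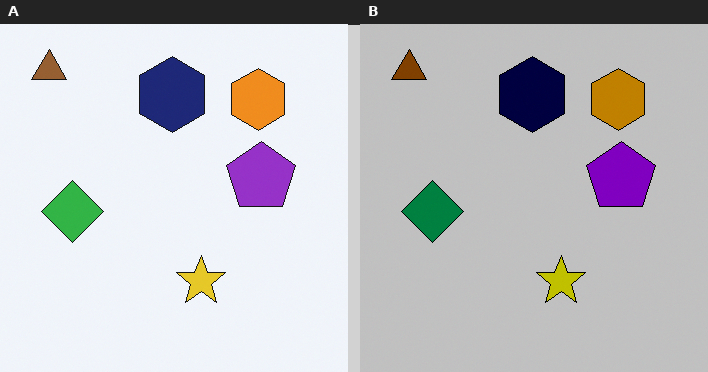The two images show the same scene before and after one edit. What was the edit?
The image was heavily posterized to just a handful of flat colors.

Each flat color has snapped to a coarser quantized level — most visibly, the near-white background has dropped to a flat grey.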